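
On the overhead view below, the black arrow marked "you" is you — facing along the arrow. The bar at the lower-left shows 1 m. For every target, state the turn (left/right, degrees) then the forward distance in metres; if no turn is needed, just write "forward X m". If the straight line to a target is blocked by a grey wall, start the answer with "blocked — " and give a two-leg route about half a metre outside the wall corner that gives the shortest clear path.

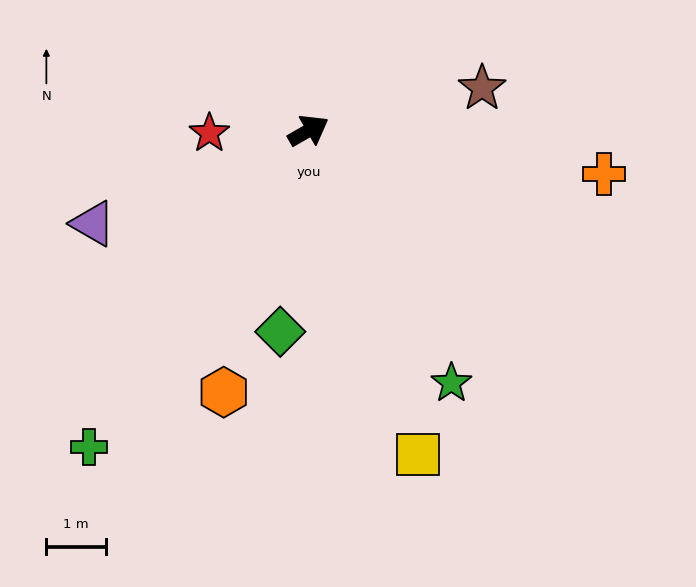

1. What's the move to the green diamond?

turn right 128°, forward 3.4 m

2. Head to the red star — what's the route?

turn left 152°, forward 1.7 m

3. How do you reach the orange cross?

turn right 38°, forward 5.0 m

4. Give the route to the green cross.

turn right 155°, forward 6.5 m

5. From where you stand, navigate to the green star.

turn right 90°, forward 4.9 m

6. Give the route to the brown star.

turn right 16°, forward 3.0 m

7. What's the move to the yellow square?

turn right 101°, forward 5.7 m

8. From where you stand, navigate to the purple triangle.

turn left 173°, forward 3.9 m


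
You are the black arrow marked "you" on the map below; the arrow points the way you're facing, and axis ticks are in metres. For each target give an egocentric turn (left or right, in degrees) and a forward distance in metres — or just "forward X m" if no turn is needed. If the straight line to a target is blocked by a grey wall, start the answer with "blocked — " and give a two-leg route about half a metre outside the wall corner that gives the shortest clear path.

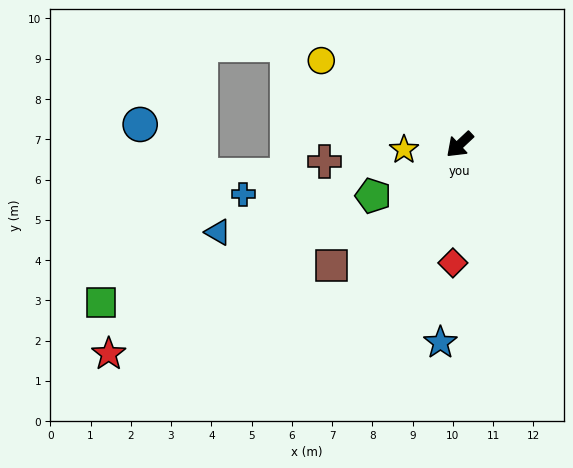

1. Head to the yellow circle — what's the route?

turn right 74°, forward 4.0 m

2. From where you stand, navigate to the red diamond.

turn left 44°, forward 2.9 m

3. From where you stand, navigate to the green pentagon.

turn right 13°, forward 2.5 m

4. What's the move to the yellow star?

turn right 38°, forward 1.4 m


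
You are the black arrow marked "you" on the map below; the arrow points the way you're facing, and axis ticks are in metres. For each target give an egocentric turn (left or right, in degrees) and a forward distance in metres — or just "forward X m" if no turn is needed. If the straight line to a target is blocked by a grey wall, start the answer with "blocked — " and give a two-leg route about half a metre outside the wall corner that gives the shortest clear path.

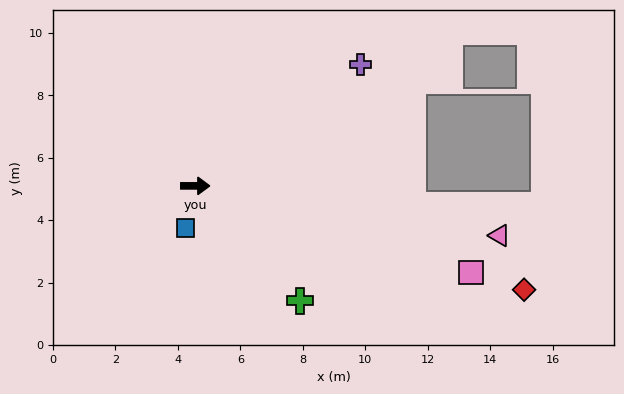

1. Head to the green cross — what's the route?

turn right 48°, forward 5.0 m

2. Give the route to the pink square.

turn right 17°, forward 9.3 m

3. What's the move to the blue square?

turn right 103°, forward 1.4 m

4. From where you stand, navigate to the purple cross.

turn left 36°, forward 6.6 m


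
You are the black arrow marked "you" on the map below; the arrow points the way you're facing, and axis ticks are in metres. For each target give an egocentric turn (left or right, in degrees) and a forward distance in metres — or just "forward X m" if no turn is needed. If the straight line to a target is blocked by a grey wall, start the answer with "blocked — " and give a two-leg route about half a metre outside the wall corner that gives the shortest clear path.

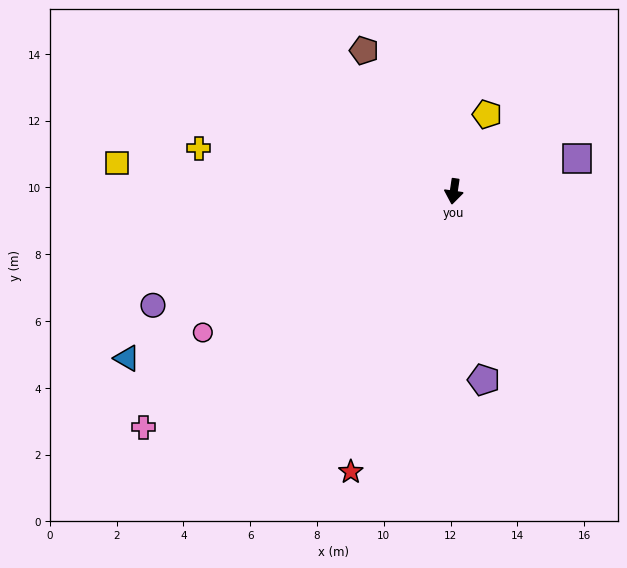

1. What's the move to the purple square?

turn left 113°, forward 3.8 m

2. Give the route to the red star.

turn right 12°, forward 8.9 m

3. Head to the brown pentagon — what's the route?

turn right 139°, forward 5.0 m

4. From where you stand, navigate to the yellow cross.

turn right 91°, forward 7.7 m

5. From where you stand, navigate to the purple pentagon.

turn left 17°, forward 5.7 m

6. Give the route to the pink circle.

turn right 52°, forward 8.6 m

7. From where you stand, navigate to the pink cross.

turn right 44°, forward 11.7 m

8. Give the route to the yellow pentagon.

turn left 165°, forward 2.5 m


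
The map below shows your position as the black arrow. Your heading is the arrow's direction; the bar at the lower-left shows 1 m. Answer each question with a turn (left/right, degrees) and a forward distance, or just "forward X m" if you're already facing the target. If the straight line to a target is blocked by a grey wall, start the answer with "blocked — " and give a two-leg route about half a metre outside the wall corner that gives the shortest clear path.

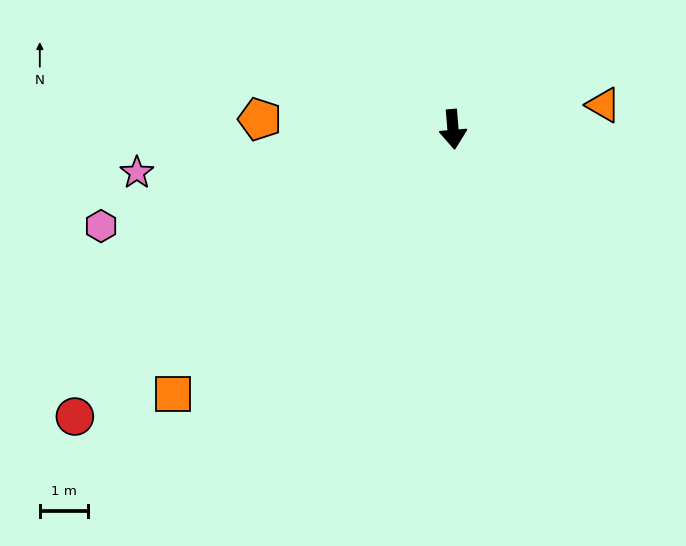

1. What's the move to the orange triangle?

turn left 94°, forward 3.1 m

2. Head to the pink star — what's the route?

turn right 87°, forward 6.6 m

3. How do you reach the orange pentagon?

turn right 98°, forward 4.0 m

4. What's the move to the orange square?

turn right 51°, forward 7.9 m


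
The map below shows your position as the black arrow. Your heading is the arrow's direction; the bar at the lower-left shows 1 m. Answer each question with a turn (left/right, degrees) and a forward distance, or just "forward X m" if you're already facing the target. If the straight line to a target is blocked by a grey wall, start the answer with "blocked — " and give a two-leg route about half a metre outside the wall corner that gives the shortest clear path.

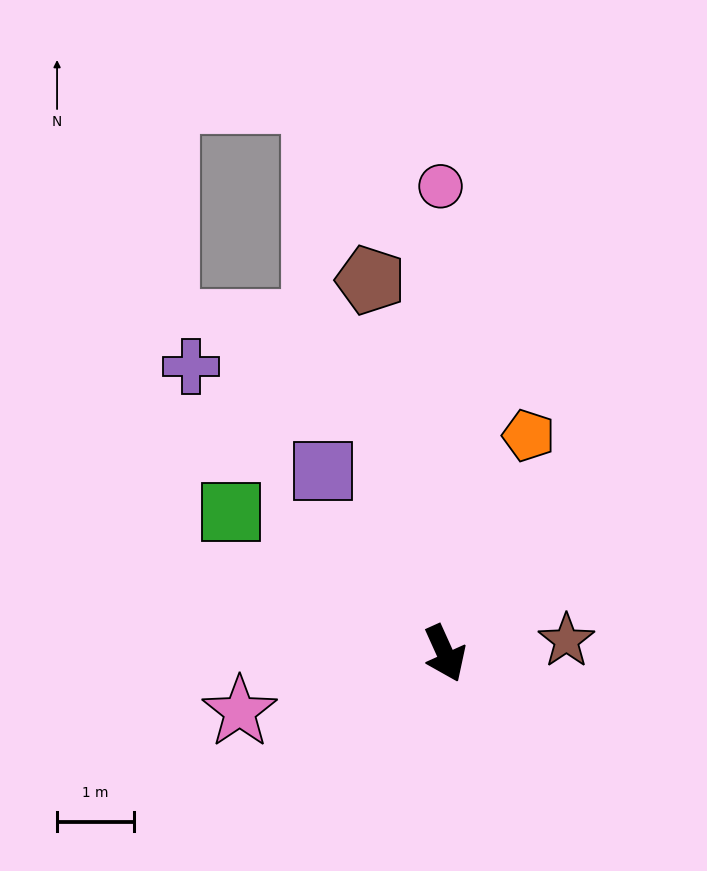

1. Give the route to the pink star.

turn right 98°, forward 2.8 m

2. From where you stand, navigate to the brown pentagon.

turn left 167°, forward 5.0 m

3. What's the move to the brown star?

turn left 72°, forward 1.6 m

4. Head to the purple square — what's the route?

turn right 170°, forward 2.9 m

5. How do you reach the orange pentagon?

turn left 135°, forward 3.0 m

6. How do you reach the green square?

turn right 148°, forward 3.3 m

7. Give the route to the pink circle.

turn left 156°, forward 6.1 m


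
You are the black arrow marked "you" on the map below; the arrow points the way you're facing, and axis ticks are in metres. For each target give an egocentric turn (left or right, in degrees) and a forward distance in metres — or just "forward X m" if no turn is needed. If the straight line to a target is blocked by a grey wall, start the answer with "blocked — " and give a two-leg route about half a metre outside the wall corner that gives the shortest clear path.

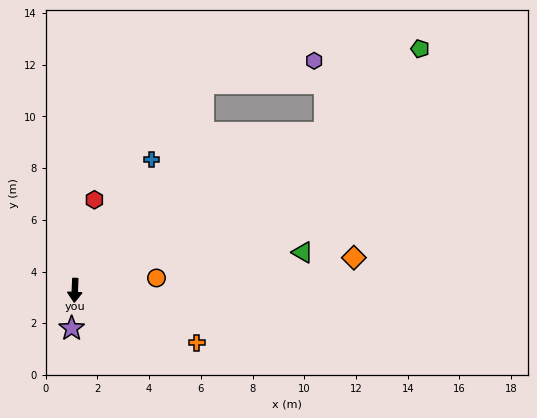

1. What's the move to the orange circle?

turn left 101°, forward 3.2 m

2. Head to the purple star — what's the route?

turn right 2°, forward 1.5 m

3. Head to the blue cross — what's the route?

turn left 152°, forward 5.8 m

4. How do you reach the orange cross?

turn left 69°, forward 5.1 m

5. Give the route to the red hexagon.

turn left 170°, forward 3.6 m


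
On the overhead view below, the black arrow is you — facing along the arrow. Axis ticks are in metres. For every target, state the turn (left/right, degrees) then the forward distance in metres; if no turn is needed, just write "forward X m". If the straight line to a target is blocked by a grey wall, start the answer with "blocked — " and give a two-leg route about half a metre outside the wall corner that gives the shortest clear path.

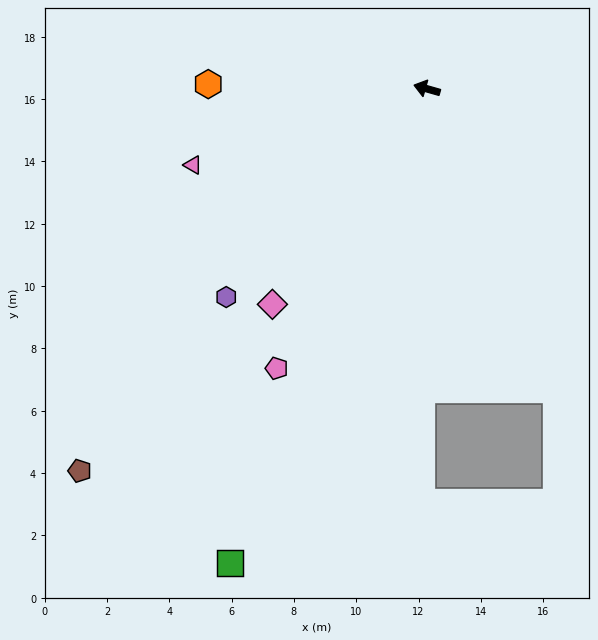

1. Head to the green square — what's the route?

turn left 83°, forward 16.5 m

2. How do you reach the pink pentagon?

turn left 78°, forward 10.2 m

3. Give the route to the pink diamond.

turn left 70°, forward 8.5 m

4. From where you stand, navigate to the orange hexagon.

turn left 15°, forward 7.0 m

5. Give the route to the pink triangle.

turn left 34°, forward 7.9 m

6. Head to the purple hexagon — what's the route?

turn left 62°, forward 9.3 m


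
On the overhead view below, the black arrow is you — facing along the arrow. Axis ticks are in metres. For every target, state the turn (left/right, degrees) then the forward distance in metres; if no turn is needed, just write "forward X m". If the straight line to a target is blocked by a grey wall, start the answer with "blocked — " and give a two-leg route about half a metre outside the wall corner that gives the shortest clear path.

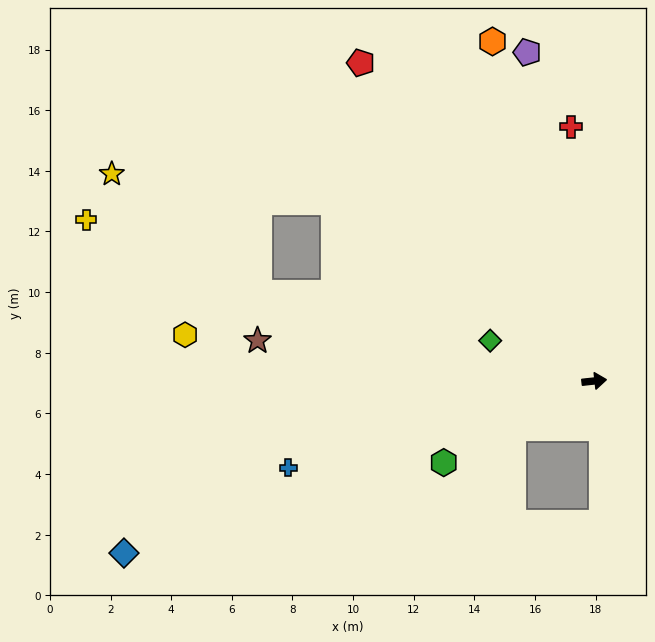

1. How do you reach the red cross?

turn left 89°, forward 8.4 m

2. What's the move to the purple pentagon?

turn left 95°, forward 11.1 m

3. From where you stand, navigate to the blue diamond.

turn right 166°, forward 16.5 m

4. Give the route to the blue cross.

turn right 170°, forward 10.5 m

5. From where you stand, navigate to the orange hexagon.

turn left 100°, forward 11.7 m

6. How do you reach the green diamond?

turn left 153°, forward 3.7 m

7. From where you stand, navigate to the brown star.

turn left 167°, forward 11.2 m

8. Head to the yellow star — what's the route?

blocked — turn left 139°, forward 10.4 m, then turn left 28°, forward 7.4 m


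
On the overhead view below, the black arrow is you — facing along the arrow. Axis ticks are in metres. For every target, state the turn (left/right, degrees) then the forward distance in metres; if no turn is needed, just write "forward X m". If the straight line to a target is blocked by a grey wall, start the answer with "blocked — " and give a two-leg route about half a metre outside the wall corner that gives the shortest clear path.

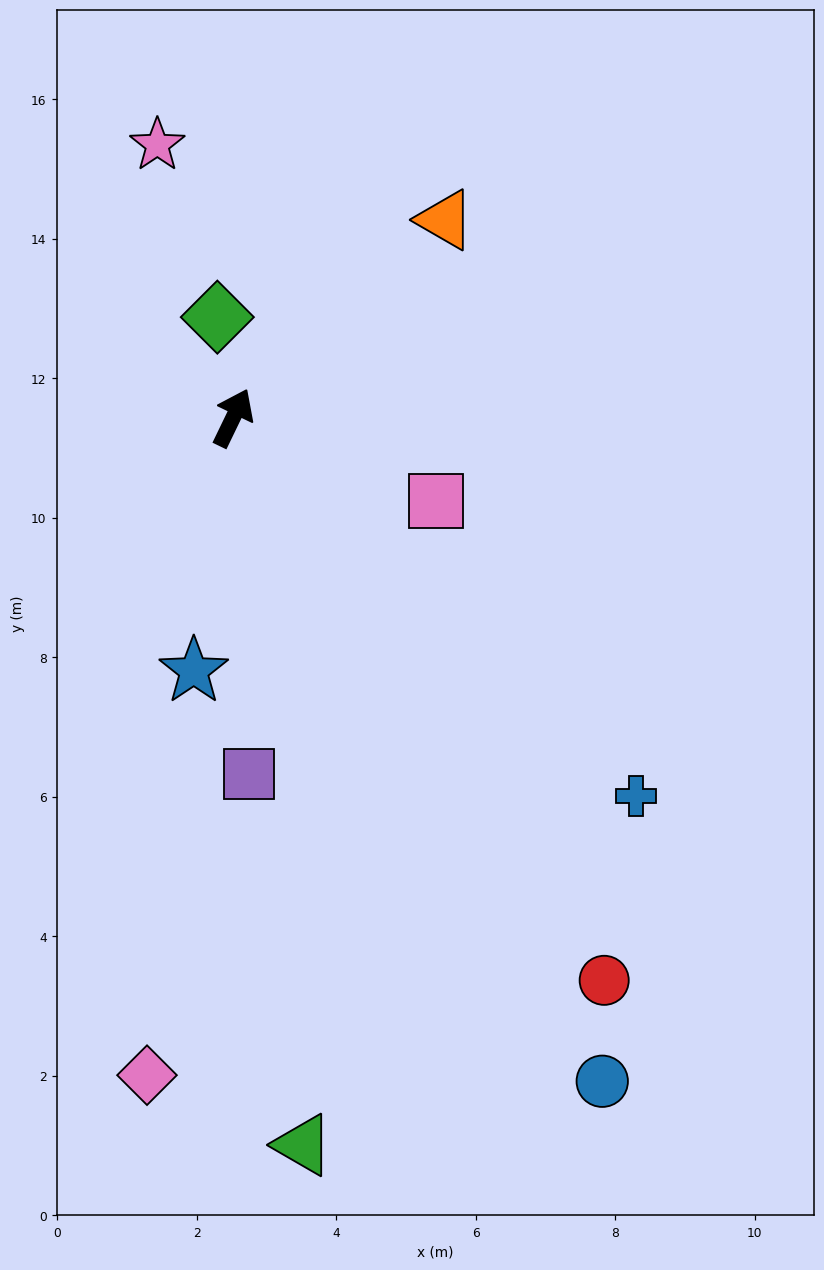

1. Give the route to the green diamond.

turn left 35°, forward 1.5 m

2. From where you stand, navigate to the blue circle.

turn right 125°, forward 10.9 m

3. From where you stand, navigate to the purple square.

turn right 152°, forward 5.1 m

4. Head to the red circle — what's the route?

turn right 121°, forward 9.7 m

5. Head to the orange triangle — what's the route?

turn right 21°, forward 4.2 m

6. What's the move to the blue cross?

turn right 107°, forward 7.9 m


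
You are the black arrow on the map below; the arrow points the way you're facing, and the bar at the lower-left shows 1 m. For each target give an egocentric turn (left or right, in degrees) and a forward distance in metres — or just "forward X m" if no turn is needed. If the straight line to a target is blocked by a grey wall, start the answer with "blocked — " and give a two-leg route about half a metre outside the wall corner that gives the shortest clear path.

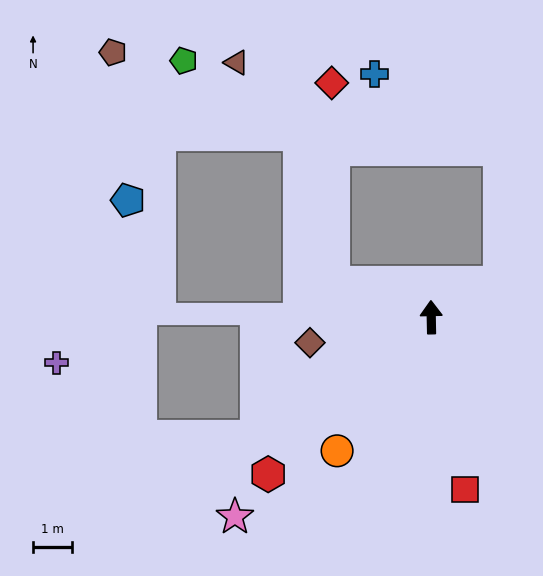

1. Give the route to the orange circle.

turn left 144°, forward 4.2 m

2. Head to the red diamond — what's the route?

blocked — turn left 70°, forward 2.6 m, then turn right 71°, forward 5.1 m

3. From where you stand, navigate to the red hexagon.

turn left 133°, forward 5.8 m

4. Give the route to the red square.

turn right 170°, forward 4.5 m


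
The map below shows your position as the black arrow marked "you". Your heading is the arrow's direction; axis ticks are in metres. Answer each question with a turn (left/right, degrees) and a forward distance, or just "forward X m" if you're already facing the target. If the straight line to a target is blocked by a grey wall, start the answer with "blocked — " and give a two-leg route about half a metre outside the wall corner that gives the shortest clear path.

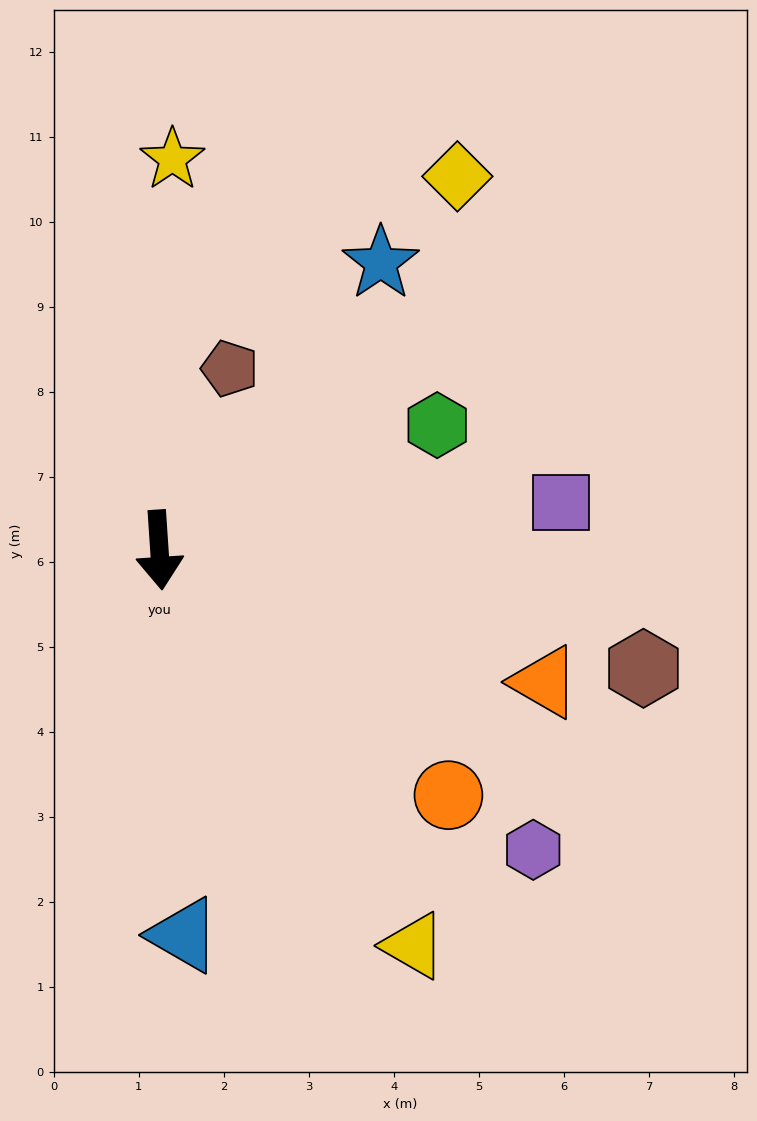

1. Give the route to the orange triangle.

turn left 67°, forward 4.8 m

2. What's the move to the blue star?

turn left 139°, forward 4.3 m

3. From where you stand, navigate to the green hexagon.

turn left 110°, forward 3.6 m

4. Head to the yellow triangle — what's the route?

turn left 29°, forward 5.5 m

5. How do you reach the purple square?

turn left 93°, forward 4.8 m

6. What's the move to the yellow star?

turn left 174°, forward 4.6 m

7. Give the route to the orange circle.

turn left 46°, forward 4.5 m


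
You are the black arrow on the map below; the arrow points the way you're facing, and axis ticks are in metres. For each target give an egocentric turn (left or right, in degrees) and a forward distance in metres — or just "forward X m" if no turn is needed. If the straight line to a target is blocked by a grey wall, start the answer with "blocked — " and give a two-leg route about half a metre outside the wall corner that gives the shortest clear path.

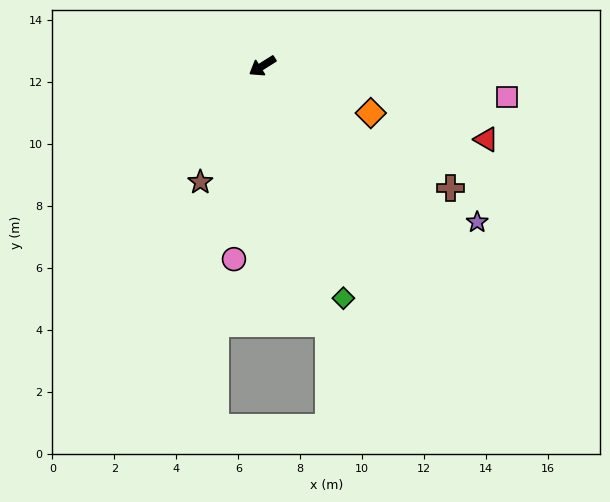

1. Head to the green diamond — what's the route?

turn left 77°, forward 7.9 m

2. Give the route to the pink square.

turn left 141°, forward 8.0 m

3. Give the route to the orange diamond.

turn left 124°, forward 3.8 m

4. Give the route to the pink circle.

turn left 50°, forward 6.3 m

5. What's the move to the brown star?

turn left 30°, forward 4.3 m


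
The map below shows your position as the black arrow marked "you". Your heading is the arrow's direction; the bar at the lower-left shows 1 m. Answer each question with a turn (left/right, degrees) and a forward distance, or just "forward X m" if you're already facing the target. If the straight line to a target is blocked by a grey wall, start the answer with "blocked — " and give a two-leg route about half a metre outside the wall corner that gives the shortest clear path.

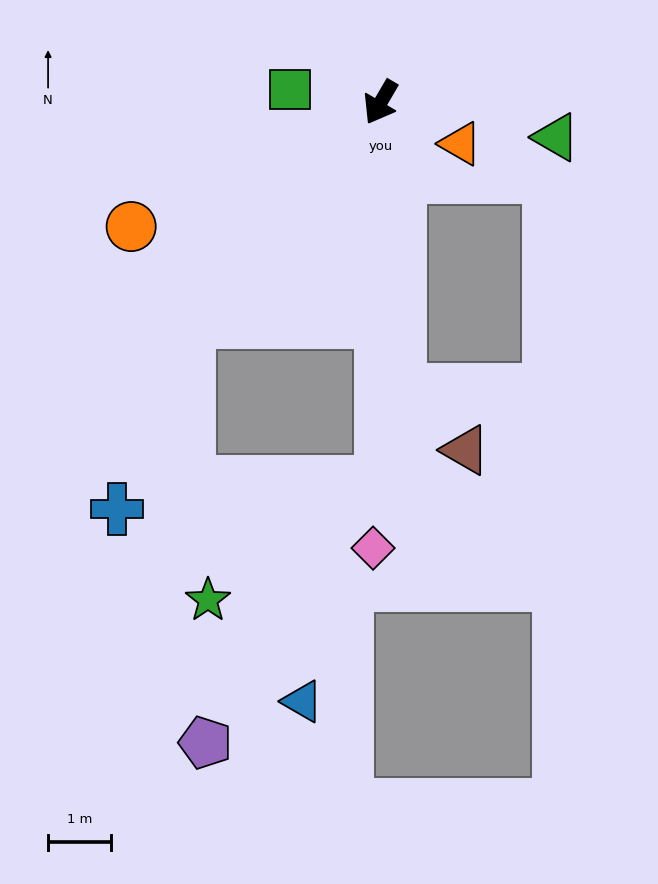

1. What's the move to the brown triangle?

blocked — turn left 34°, forward 4.6 m, then turn left 44°, forward 1.4 m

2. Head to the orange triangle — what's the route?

turn left 93°, forward 1.4 m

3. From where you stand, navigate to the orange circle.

turn right 33°, forward 4.4 m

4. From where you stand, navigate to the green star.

blocked — turn left 31°, forward 6.1 m, then turn right 57°, forward 3.3 m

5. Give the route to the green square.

turn right 68°, forward 1.5 m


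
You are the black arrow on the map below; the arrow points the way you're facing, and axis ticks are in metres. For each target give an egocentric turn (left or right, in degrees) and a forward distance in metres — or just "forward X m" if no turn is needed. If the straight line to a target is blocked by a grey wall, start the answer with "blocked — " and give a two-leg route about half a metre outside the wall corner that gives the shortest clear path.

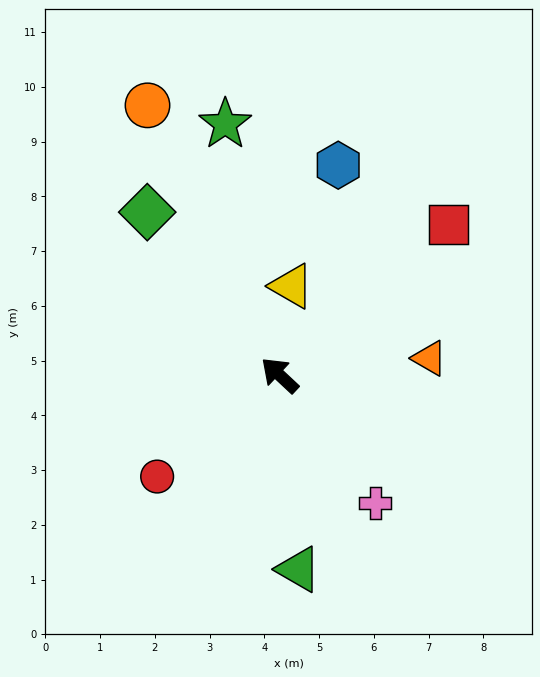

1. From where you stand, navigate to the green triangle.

turn left 139°, forward 3.6 m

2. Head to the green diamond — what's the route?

turn right 8°, forward 3.8 m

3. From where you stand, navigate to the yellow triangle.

turn right 55°, forward 1.6 m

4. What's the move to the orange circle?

turn right 21°, forward 5.5 m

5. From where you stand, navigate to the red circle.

turn left 83°, forward 2.9 m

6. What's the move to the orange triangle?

turn right 131°, forward 2.8 m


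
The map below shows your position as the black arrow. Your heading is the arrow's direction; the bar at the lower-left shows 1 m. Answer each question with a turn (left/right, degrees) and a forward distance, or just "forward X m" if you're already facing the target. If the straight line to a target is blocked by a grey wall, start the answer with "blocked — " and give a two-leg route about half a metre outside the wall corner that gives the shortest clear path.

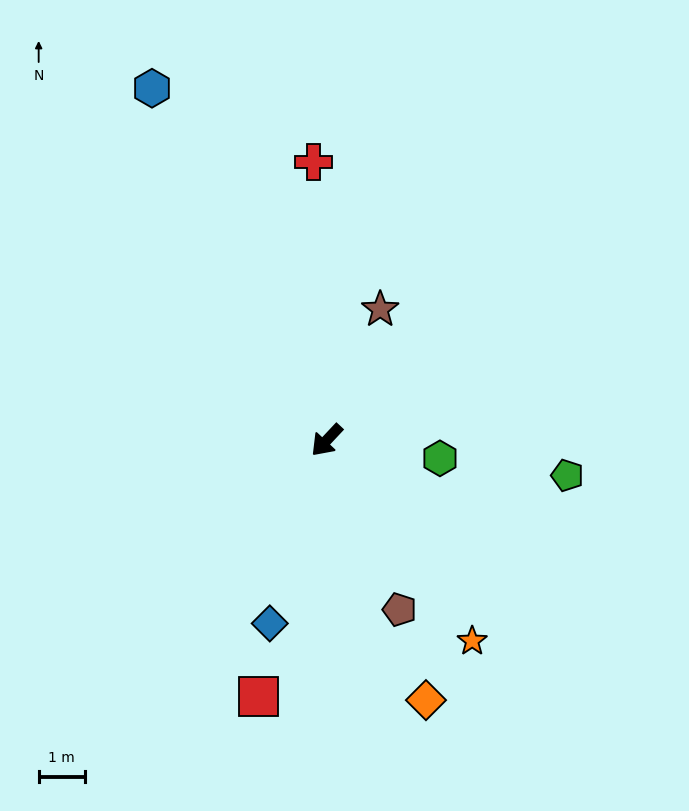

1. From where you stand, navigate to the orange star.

turn left 79°, forward 5.4 m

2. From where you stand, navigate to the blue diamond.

turn left 26°, forward 4.2 m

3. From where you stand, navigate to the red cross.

turn right 134°, forward 6.1 m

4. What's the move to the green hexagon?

turn left 124°, forward 2.5 m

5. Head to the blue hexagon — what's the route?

turn right 110°, forward 8.5 m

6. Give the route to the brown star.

turn right 159°, forward 3.1 m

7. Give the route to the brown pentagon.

turn left 66°, forward 4.0 m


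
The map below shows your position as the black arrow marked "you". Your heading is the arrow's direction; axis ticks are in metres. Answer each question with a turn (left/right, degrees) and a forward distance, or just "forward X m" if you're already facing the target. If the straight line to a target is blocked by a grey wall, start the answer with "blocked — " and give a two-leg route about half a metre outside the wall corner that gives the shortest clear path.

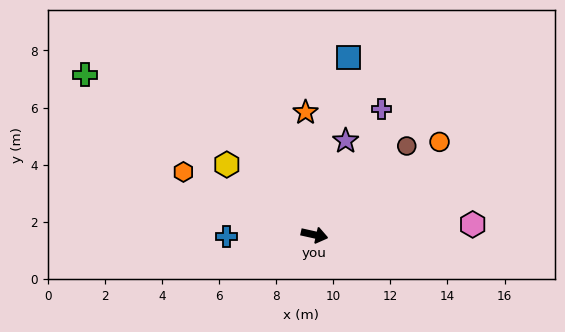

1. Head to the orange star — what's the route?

turn left 107°, forward 4.3 m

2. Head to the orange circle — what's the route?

turn left 49°, forward 5.5 m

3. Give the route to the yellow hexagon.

turn left 154°, forward 3.9 m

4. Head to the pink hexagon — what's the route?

turn left 16°, forward 5.6 m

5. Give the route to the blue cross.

turn right 166°, forward 3.1 m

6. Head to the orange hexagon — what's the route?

turn left 167°, forward 5.1 m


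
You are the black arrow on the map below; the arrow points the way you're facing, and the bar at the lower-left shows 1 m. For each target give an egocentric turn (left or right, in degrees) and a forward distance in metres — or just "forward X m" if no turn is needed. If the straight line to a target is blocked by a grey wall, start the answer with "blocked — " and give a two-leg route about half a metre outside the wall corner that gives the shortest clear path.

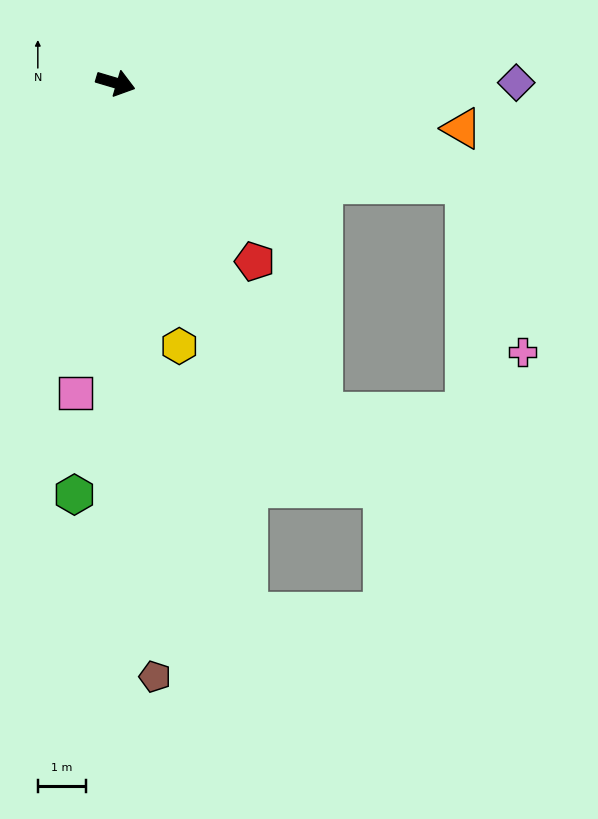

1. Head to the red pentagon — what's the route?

turn right 36°, forward 4.7 m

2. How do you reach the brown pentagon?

turn right 70°, forward 12.3 m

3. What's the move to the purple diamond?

turn left 17°, forward 8.3 m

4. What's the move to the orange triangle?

turn left 9°, forward 7.2 m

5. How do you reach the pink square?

turn right 81°, forward 6.5 m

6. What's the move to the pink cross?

blocked — forward 7.5 m, then turn right 55°, forward 3.7 m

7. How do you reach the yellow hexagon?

turn right 60°, forward 5.6 m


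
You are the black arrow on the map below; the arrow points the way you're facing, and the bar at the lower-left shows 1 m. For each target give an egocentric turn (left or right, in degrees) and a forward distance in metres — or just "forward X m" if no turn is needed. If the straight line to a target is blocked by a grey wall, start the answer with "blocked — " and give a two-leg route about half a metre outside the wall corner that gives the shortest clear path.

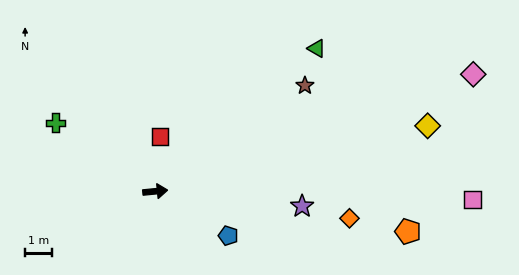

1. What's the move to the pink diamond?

turn left 15°, forward 12.5 m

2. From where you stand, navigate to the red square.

turn left 79°, forward 2.0 m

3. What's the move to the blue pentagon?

turn right 37°, forward 3.1 m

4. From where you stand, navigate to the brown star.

turn left 30°, forward 6.7 m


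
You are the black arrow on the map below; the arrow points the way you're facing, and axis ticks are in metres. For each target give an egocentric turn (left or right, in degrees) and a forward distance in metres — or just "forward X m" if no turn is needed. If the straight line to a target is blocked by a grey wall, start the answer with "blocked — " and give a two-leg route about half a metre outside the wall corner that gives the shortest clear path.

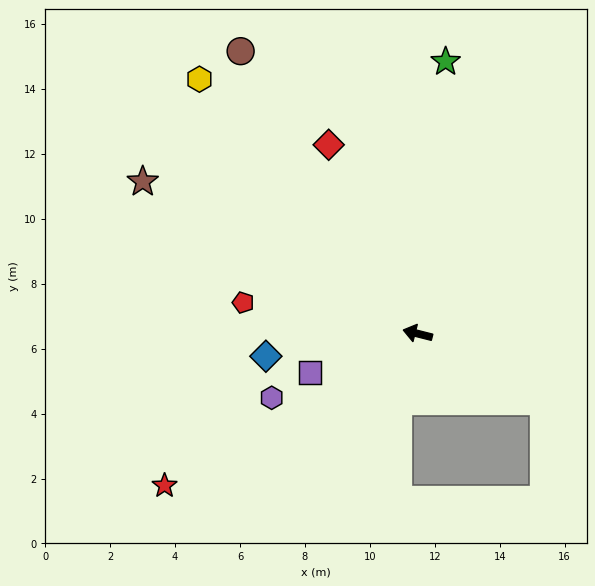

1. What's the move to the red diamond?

turn right 51°, forward 6.4 m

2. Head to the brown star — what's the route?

turn right 15°, forward 9.7 m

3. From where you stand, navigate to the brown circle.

turn right 44°, forward 10.3 m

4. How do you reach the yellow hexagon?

turn right 35°, forward 10.3 m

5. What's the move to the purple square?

turn left 34°, forward 3.5 m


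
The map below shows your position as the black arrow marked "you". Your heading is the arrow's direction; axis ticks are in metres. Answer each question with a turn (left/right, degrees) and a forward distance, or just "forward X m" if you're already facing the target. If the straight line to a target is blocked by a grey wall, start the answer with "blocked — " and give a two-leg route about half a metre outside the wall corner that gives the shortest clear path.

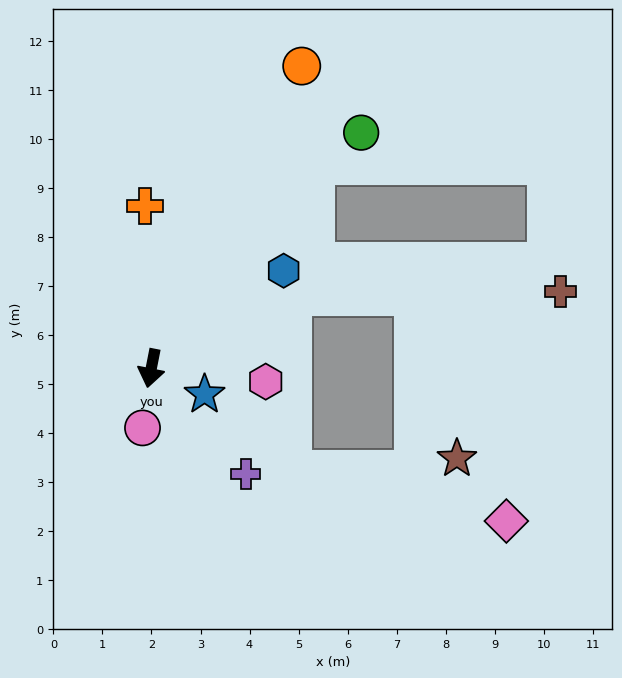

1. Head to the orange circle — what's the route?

turn left 165°, forward 6.9 m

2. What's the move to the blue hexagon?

turn left 138°, forward 3.4 m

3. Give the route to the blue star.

turn left 75°, forward 1.2 m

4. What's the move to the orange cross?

turn right 167°, forward 3.3 m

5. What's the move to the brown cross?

blocked — turn left 129°, forward 3.2 m, then turn right 27°, forward 5.5 m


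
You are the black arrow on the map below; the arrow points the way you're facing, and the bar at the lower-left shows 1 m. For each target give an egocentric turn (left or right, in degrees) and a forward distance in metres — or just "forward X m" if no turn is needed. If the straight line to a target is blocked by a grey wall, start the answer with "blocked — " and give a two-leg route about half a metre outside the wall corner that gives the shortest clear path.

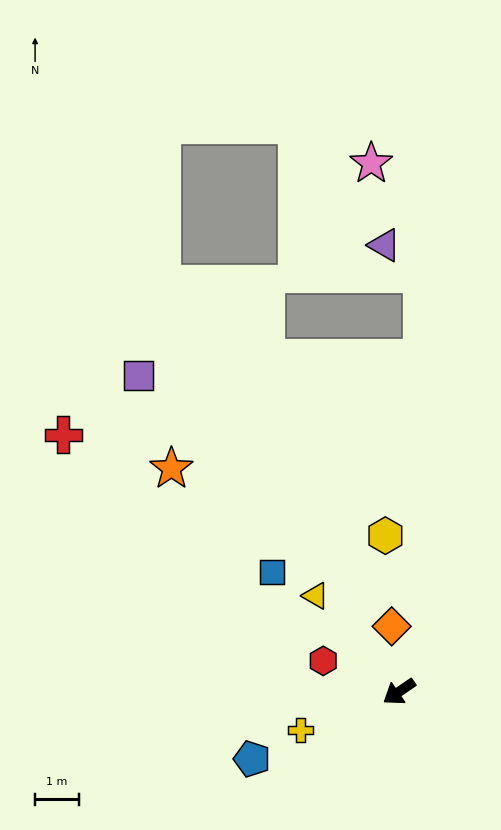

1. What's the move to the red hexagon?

turn right 56°, forward 1.9 m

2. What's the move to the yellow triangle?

turn right 83°, forward 2.9 m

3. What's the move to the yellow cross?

turn right 13°, forward 2.4 m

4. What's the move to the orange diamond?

turn right 118°, forward 1.5 m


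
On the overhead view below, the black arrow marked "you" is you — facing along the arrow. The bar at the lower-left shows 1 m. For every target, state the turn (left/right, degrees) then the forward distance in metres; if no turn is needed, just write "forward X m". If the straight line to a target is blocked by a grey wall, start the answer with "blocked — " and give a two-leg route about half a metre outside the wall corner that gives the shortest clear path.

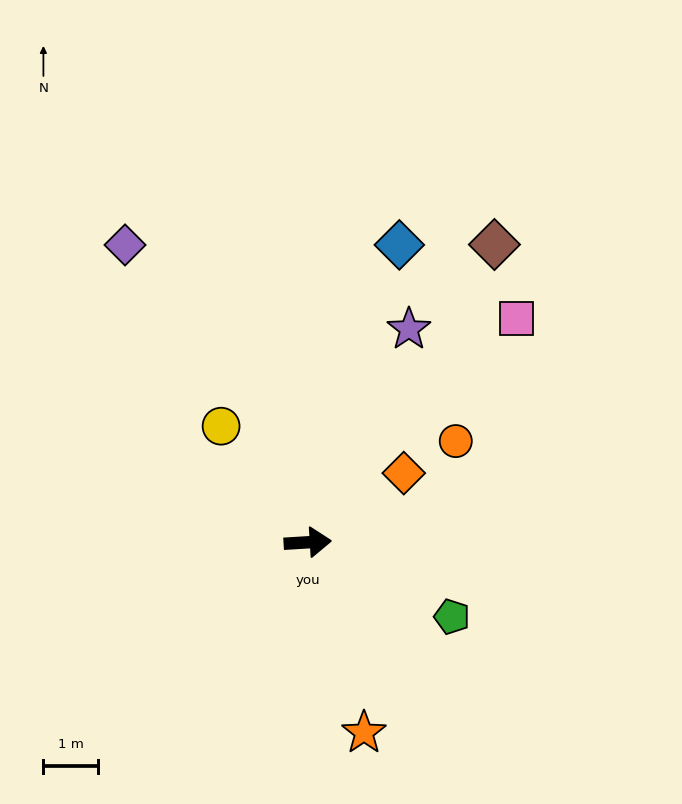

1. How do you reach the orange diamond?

turn left 32°, forward 2.2 m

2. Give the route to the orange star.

turn right 77°, forward 3.6 m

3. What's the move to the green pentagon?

turn right 31°, forward 3.0 m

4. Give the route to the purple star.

turn left 61°, forward 4.3 m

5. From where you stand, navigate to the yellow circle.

turn left 123°, forward 2.7 m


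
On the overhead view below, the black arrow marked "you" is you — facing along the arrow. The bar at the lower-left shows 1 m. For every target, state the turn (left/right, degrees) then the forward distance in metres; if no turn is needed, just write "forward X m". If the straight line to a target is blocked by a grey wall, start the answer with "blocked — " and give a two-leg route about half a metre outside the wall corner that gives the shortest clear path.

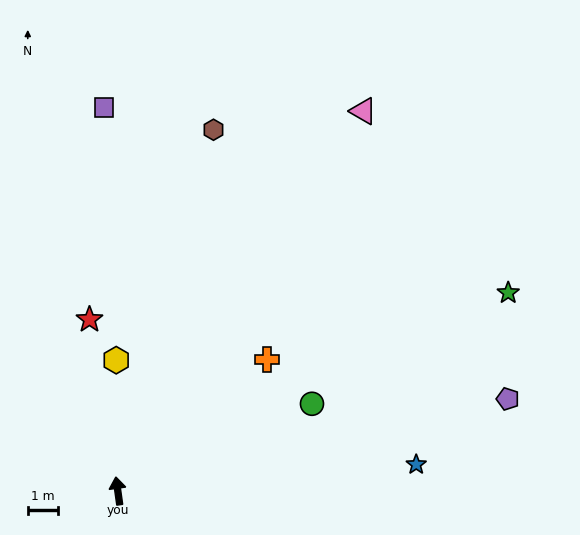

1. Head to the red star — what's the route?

forward 5.8 m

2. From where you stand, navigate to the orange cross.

turn right 57°, forward 6.7 m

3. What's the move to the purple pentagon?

turn right 85°, forward 13.4 m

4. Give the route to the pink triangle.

turn right 41°, forward 15.1 m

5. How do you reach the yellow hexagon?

turn right 7°, forward 4.4 m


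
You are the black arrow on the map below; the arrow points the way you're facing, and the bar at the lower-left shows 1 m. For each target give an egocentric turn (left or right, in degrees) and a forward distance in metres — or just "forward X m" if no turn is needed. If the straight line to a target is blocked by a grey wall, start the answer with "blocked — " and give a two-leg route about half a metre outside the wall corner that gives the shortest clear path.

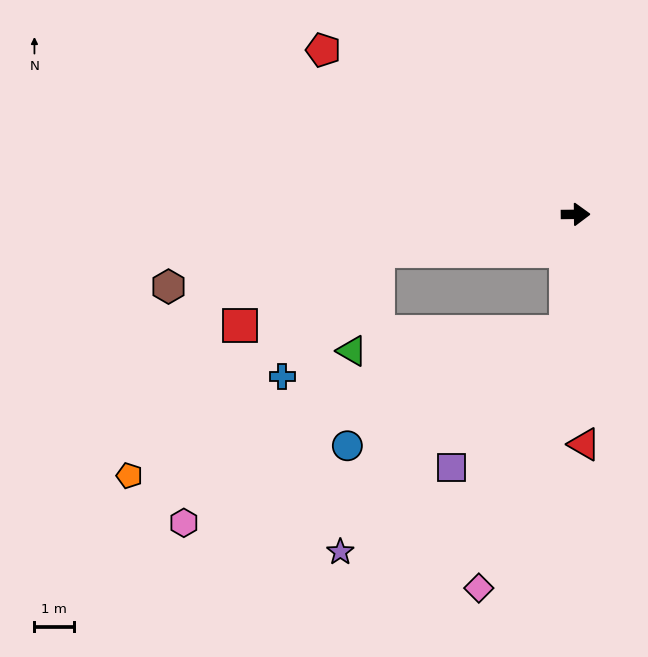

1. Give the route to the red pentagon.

turn left 146°, forward 7.6 m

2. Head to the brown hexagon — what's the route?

turn right 171°, forward 10.4 m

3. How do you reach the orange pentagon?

blocked — turn right 170°, forward 5.1 m, then turn left 31°, forward 8.5 m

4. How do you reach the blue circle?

blocked — turn right 95°, forward 3.0 m, then turn right 58°, forward 6.2 m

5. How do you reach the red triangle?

turn right 88°, forward 5.8 m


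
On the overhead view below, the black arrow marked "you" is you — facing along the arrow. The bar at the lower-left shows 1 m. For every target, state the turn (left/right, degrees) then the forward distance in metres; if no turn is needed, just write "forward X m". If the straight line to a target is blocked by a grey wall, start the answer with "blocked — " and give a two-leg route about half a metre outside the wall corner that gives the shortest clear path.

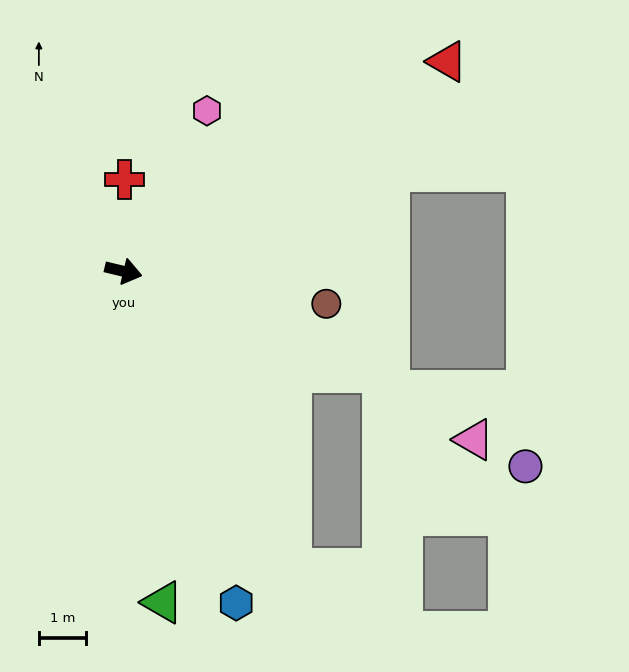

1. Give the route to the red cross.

turn left 103°, forward 1.9 m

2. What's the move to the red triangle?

turn left 46°, forward 8.2 m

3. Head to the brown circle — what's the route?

turn left 4°, forward 4.3 m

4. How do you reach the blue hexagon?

turn right 58°, forward 7.4 m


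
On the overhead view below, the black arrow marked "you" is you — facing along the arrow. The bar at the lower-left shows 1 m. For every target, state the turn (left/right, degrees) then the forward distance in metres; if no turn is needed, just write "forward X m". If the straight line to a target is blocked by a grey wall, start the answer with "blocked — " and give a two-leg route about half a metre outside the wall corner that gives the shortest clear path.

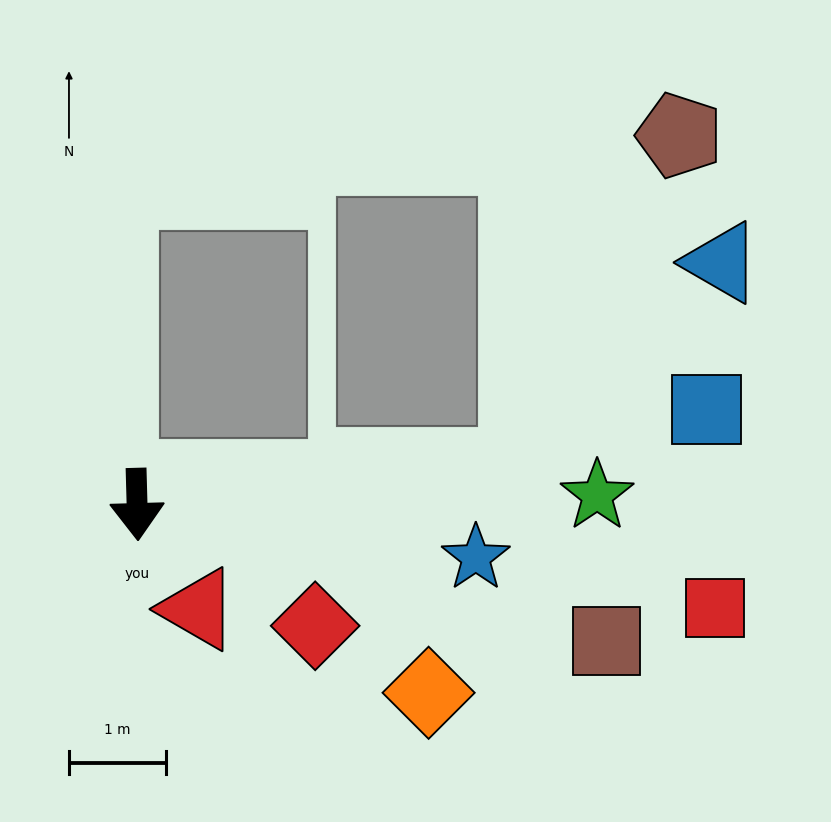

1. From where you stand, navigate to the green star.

turn left 90°, forward 4.8 m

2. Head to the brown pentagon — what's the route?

blocked — turn left 94°, forward 4.0 m, then turn left 59°, forward 3.8 m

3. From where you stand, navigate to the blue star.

turn left 80°, forward 3.5 m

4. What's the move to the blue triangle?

blocked — turn left 94°, forward 4.0 m, then turn left 40°, forward 3.0 m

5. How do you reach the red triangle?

turn left 29°, forward 1.3 m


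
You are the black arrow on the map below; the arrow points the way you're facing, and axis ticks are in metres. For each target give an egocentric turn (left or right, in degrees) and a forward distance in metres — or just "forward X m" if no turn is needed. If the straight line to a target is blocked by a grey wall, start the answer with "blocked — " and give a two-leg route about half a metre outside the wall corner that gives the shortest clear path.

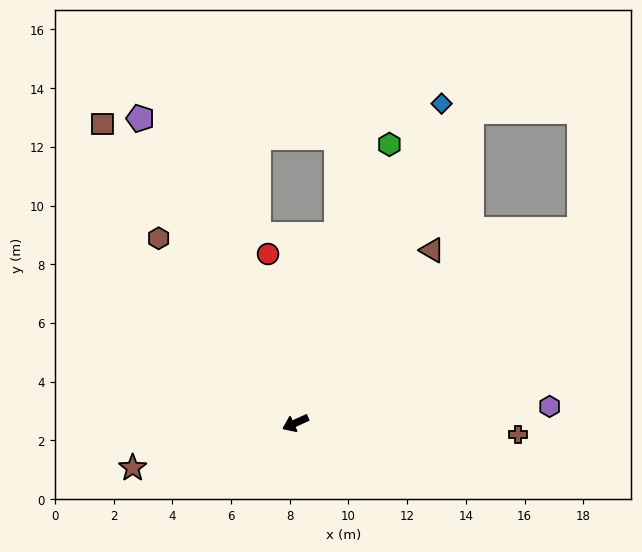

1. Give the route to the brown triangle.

turn right 153°, forward 7.5 m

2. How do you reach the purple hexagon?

turn left 159°, forward 8.7 m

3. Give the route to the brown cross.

turn left 153°, forward 7.6 m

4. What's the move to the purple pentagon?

turn right 87°, forward 11.6 m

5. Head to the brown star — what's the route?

turn right 9°, forward 5.8 m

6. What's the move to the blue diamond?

turn right 139°, forward 12.0 m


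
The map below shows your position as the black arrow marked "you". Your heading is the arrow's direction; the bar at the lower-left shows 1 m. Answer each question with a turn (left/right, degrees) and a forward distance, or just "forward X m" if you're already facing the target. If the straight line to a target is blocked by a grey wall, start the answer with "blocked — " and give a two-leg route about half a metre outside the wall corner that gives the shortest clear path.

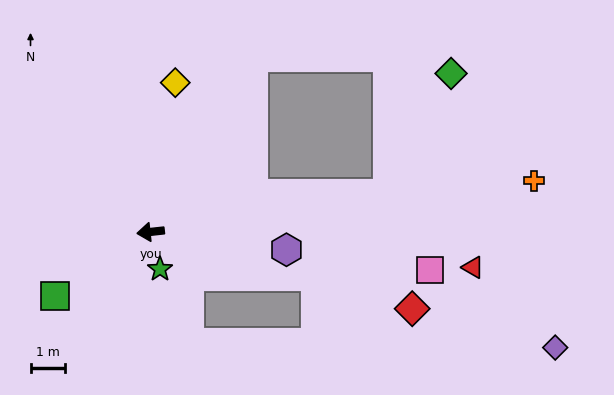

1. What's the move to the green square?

turn left 28°, forward 3.3 m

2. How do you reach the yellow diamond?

turn right 106°, forward 4.4 m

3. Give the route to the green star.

turn left 98°, forward 1.1 m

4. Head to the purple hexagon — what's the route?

turn left 166°, forward 4.0 m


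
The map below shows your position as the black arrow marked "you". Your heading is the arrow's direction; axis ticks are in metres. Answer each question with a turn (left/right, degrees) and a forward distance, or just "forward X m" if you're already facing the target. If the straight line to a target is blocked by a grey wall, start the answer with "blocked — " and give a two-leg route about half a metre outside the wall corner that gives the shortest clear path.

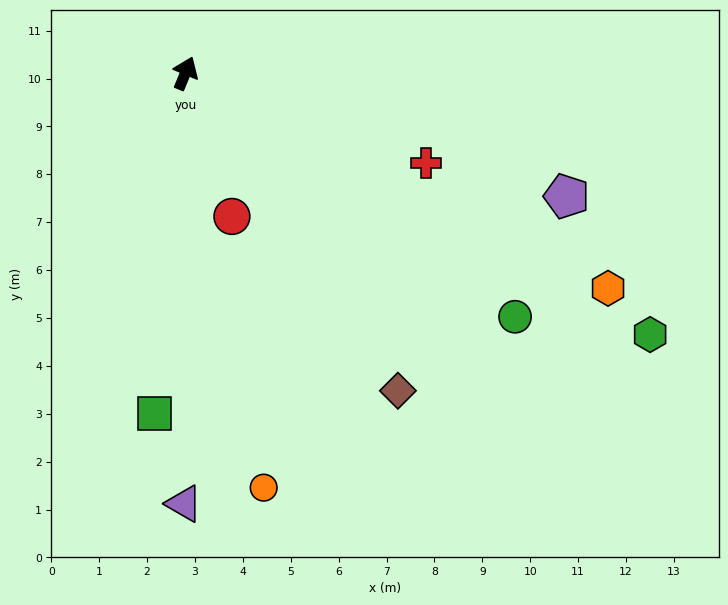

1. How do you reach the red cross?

turn right 88°, forward 5.4 m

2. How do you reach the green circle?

turn right 104°, forward 8.6 m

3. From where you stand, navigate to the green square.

turn right 163°, forward 7.1 m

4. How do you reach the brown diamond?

turn right 124°, forward 8.0 m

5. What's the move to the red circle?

turn right 139°, forward 3.1 m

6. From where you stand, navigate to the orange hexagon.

turn right 94°, forward 9.9 m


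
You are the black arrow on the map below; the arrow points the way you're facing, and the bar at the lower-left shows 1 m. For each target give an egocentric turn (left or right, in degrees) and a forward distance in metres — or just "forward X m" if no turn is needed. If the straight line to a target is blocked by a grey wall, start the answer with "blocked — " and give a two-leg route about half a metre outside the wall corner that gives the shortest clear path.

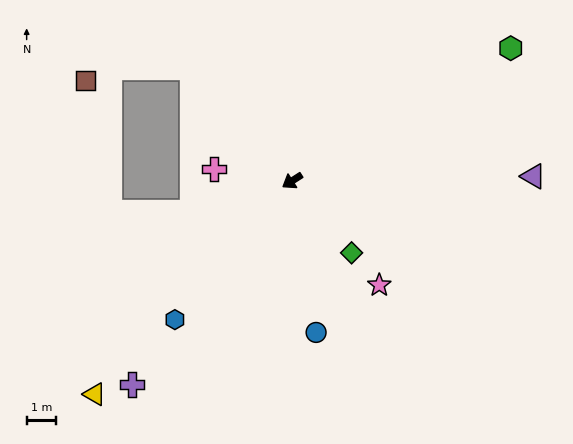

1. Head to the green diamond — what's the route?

turn left 97°, forward 3.1 m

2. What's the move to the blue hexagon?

turn left 17°, forward 6.1 m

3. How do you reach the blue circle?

turn left 66°, forward 5.2 m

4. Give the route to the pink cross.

turn right 42°, forward 2.7 m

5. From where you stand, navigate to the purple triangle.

turn left 148°, forward 8.1 m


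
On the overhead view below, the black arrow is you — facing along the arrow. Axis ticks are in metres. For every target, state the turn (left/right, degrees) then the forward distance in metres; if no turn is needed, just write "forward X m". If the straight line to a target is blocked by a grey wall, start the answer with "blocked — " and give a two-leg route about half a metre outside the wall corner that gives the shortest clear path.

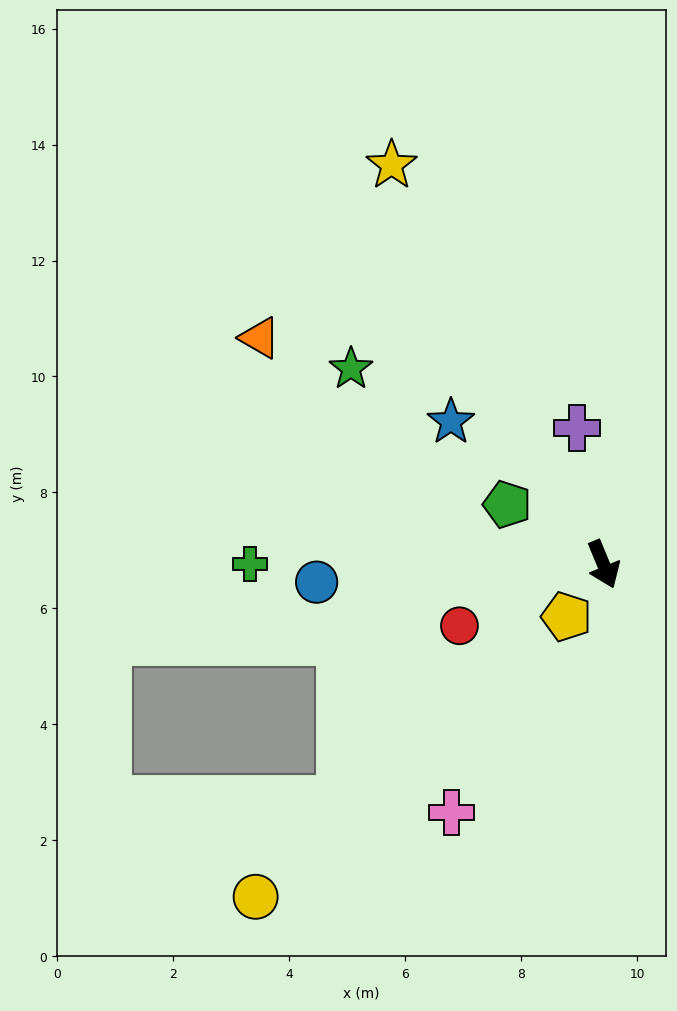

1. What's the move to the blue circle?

turn right 109°, forward 5.0 m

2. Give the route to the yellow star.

turn right 174°, forward 7.8 m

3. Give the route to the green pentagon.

turn right 144°, forward 2.0 m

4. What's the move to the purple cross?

turn left 168°, forward 2.4 m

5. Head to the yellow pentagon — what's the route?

turn right 58°, forward 1.1 m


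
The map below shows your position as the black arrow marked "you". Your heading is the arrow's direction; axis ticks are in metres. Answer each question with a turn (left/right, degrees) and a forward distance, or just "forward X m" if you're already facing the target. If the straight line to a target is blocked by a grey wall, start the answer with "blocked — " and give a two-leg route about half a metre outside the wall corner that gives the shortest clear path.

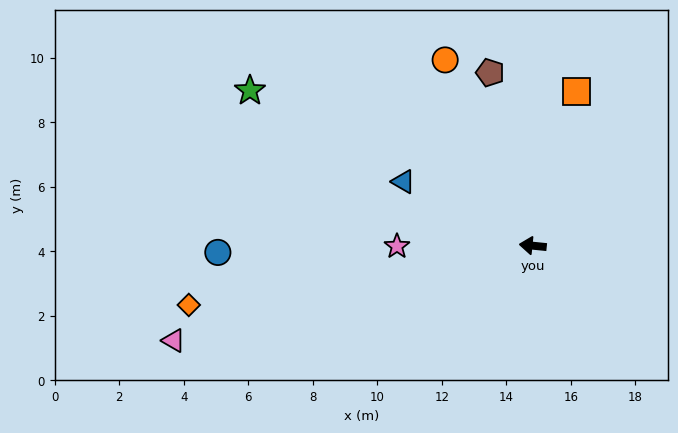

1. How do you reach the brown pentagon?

turn right 70°, forward 5.5 m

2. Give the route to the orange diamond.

turn left 16°, forward 10.8 m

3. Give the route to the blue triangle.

turn right 21°, forward 4.5 m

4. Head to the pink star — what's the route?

turn left 6°, forward 4.2 m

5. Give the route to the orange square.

turn right 100°, forward 5.0 m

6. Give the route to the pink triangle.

turn left 21°, forward 11.5 m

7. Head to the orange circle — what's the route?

turn right 59°, forward 6.4 m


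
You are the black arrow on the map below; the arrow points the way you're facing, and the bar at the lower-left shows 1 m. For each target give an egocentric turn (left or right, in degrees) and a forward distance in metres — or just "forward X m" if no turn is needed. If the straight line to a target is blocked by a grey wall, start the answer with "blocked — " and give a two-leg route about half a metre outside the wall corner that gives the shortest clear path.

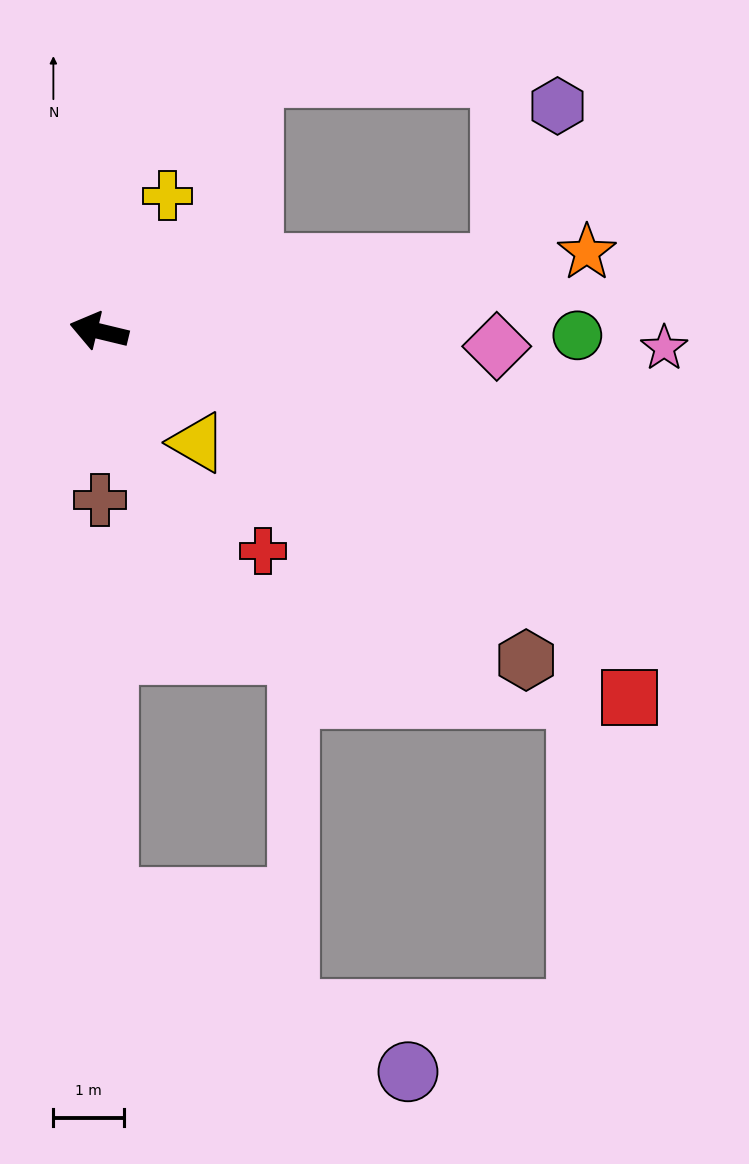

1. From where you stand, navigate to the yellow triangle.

turn left 145°, forward 2.1 m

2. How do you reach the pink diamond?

turn right 169°, forward 5.6 m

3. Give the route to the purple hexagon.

blocked — turn right 157°, forward 5.8 m, then turn left 61°, forward 2.4 m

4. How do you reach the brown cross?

turn left 104°, forward 2.4 m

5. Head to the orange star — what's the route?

turn right 157°, forward 7.0 m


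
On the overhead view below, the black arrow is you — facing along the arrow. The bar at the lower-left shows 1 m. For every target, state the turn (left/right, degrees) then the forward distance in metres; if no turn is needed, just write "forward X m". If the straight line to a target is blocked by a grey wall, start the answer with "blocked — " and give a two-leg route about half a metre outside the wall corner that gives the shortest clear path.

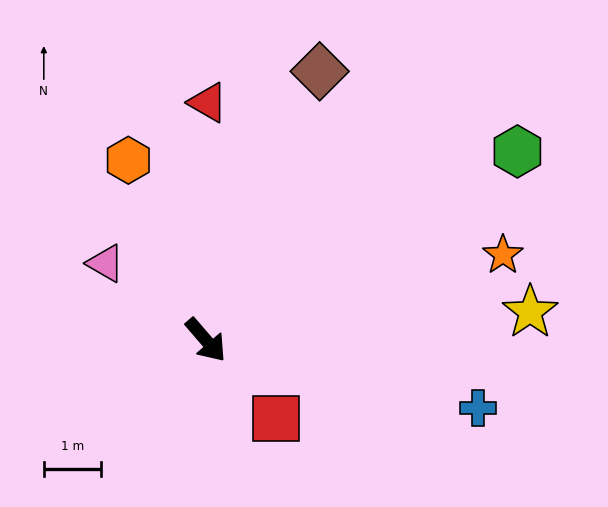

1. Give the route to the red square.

forward 1.8 m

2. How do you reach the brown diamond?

turn left 116°, forward 5.1 m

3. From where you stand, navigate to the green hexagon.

turn left 80°, forward 6.4 m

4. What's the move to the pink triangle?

turn right 168°, forward 2.2 m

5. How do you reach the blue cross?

turn left 35°, forward 4.9 m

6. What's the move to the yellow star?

turn left 54°, forward 5.7 m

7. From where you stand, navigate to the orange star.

turn left 65°, forward 5.4 m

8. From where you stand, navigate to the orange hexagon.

turn left 163°, forward 3.4 m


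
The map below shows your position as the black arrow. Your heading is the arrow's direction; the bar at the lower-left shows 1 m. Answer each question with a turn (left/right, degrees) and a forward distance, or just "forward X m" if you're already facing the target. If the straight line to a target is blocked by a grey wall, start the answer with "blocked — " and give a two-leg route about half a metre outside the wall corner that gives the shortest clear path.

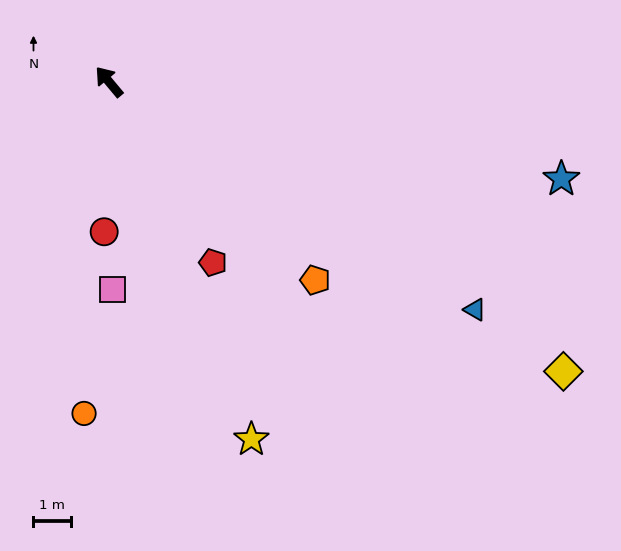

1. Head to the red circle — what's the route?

turn left 138°, forward 4.0 m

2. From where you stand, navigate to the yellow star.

turn left 162°, forward 10.2 m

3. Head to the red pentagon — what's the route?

turn left 170°, forward 5.5 m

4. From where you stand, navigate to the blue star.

turn right 142°, forward 12.2 m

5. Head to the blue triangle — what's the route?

turn right 162°, forward 11.4 m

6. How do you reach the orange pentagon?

turn right 174°, forward 7.6 m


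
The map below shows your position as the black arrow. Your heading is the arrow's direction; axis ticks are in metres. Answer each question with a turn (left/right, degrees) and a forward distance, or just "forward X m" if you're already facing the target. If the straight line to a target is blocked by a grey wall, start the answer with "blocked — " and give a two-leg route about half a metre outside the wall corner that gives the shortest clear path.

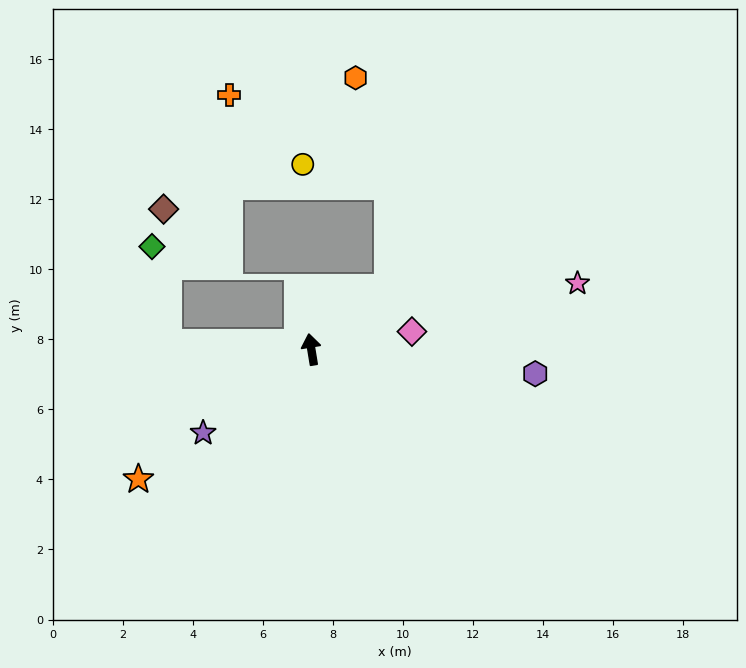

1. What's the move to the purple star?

turn left 118°, forward 3.9 m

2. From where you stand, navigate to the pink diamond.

turn right 89°, forward 2.9 m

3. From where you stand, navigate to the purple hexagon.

turn right 106°, forward 6.4 m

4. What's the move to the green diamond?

blocked — turn left 78°, forward 4.1 m, then turn right 78°, forward 2.8 m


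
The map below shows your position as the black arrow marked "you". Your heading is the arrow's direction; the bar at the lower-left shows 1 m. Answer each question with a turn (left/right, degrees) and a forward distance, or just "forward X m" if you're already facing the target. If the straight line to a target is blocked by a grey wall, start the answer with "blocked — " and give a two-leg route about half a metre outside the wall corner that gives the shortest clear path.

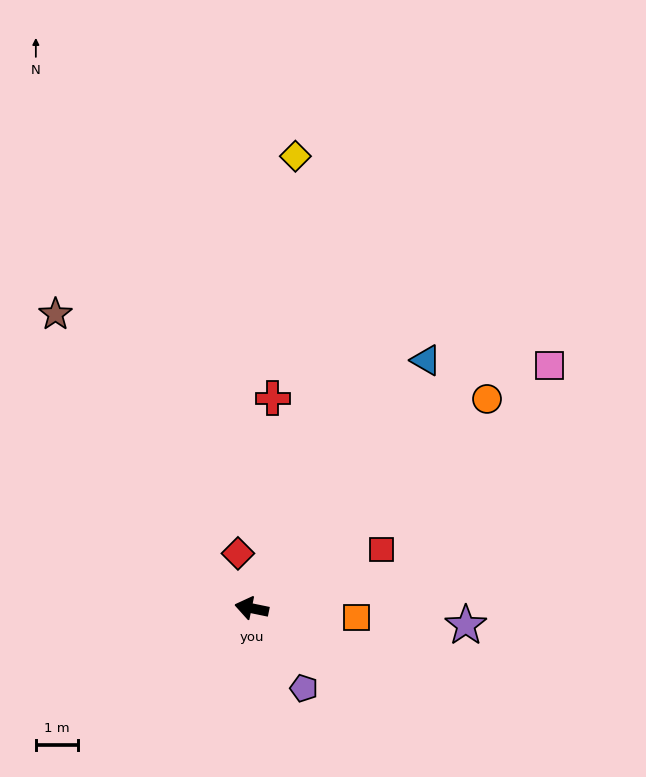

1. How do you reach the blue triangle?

turn right 113°, forward 7.2 m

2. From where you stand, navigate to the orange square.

turn right 173°, forward 2.5 m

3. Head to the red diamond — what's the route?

turn right 64°, forward 1.3 m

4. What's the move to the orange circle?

turn right 127°, forward 7.5 m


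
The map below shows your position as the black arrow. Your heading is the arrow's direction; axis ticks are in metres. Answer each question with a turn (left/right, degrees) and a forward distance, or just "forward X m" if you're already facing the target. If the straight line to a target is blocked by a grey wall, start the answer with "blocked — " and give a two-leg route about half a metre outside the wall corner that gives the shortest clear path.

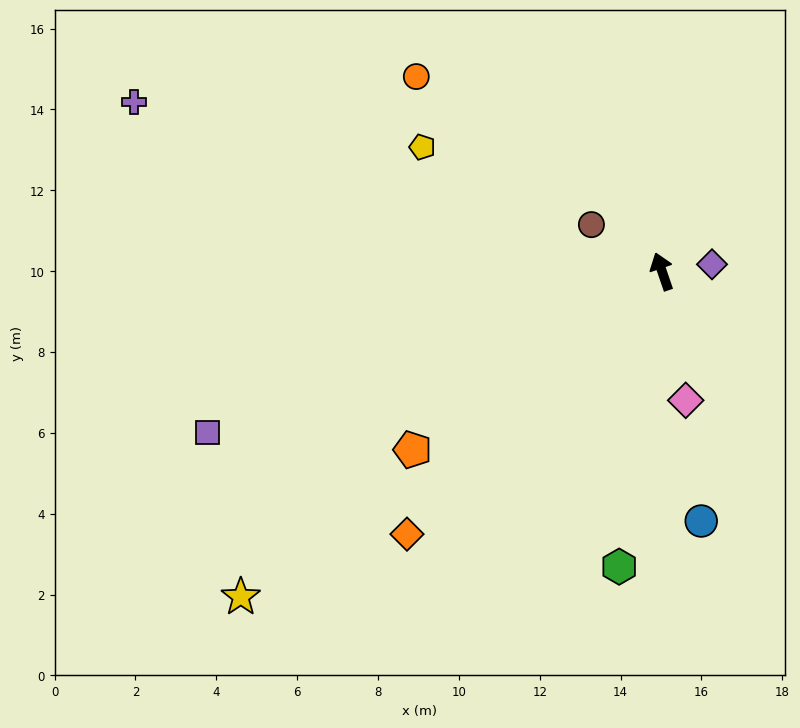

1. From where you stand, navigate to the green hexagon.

turn left 153°, forward 7.4 m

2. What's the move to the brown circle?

turn left 38°, forward 2.1 m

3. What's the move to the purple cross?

turn left 53°, forward 13.7 m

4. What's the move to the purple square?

turn left 91°, forward 11.9 m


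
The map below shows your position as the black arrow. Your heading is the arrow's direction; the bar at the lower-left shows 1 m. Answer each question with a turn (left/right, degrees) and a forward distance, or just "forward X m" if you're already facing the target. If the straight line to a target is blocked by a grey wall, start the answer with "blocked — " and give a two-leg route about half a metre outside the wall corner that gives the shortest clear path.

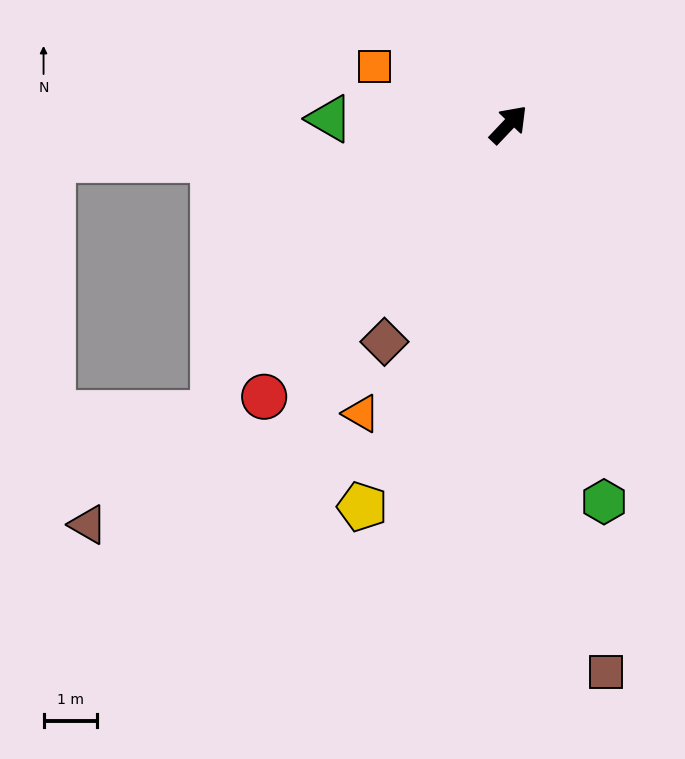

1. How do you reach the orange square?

turn left 110°, forward 2.7 m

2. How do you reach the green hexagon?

turn right 122°, forward 7.2 m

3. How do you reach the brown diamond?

turn right 166°, forward 4.6 m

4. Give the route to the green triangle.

turn left 132°, forward 3.3 m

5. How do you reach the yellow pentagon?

turn right 157°, forward 7.6 m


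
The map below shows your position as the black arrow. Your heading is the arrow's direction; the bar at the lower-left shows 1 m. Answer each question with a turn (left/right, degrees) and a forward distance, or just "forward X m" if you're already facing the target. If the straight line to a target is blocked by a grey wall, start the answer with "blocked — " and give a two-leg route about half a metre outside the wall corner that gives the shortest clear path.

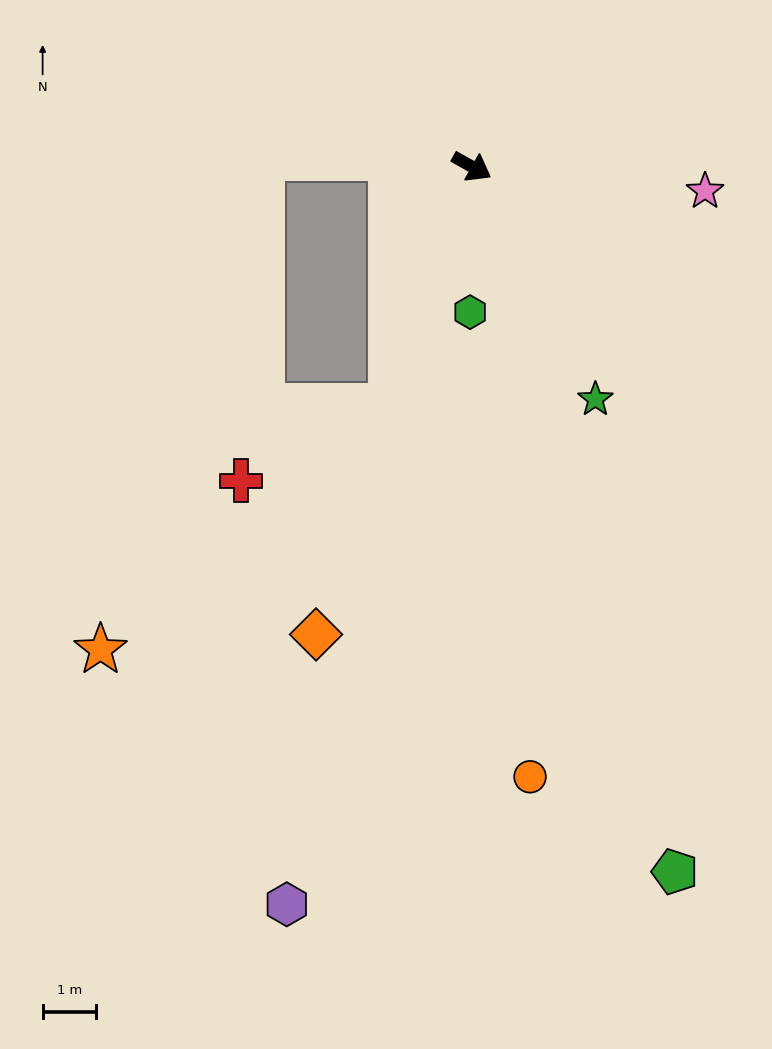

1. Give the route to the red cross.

blocked — turn right 79°, forward 4.7 m, then turn right 45°, forward 3.1 m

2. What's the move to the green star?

turn right 33°, forward 4.9 m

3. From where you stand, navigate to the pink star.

turn left 23°, forward 4.4 m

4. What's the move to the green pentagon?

turn right 45°, forward 13.7 m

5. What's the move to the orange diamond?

turn right 79°, forward 9.2 m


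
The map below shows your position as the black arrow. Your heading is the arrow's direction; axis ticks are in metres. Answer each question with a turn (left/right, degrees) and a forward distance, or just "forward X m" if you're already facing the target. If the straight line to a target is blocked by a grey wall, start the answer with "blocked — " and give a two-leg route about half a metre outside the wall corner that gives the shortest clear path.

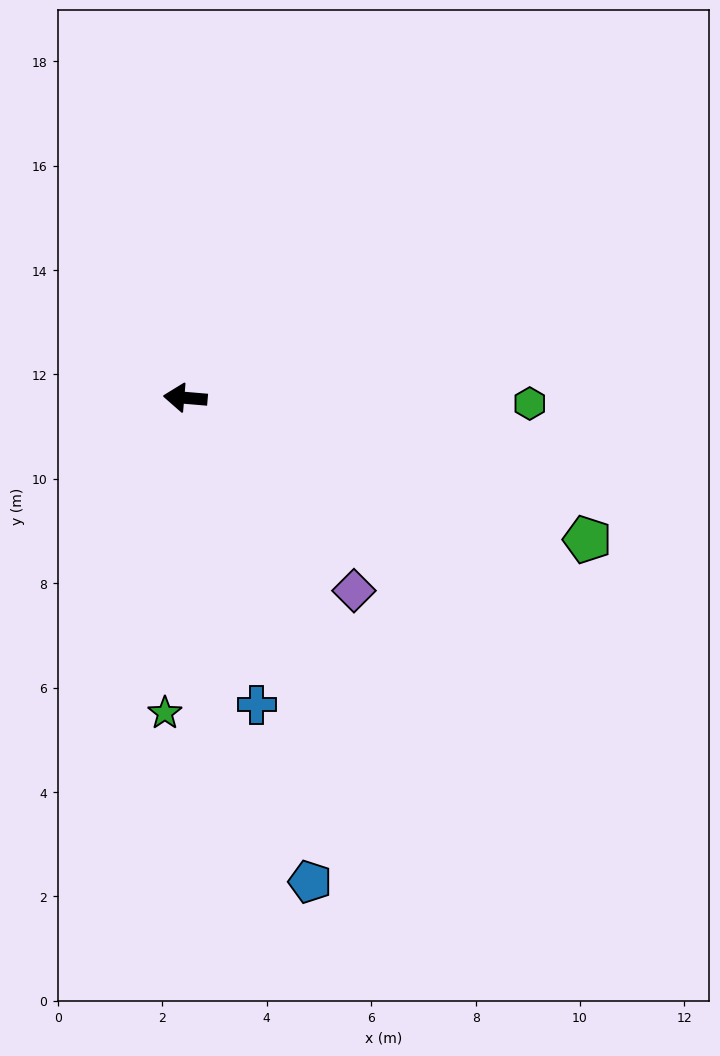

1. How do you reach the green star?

turn left 91°, forward 6.1 m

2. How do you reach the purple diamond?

turn left 136°, forward 4.9 m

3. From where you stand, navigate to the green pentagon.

turn left 165°, forward 8.2 m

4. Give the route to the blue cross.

turn left 108°, forward 6.0 m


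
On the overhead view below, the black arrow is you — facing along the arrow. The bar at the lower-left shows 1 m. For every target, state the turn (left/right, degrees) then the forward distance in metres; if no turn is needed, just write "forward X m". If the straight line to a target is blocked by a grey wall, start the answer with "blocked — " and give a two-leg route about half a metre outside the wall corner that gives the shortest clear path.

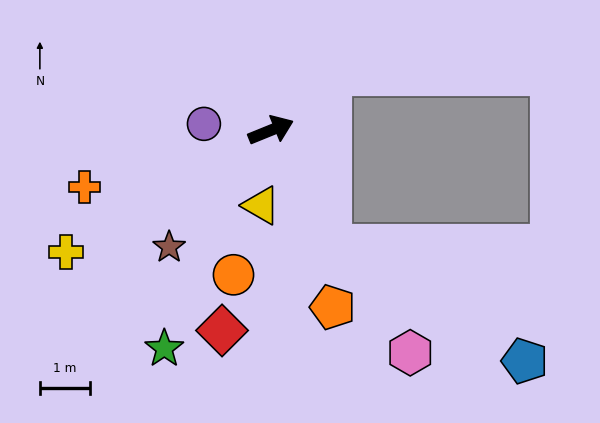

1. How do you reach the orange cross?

turn left 175°, forward 3.9 m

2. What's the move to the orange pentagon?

turn right 93°, forward 3.7 m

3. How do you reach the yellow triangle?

turn right 120°, forward 1.5 m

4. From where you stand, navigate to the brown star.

turn right 153°, forward 3.1 m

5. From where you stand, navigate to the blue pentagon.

blocked — turn right 85°, forward 2.6 m, then turn left 32°, forward 4.5 m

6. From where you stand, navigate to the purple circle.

turn left 152°, forward 1.3 m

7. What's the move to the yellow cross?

turn right 171°, forward 4.7 m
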